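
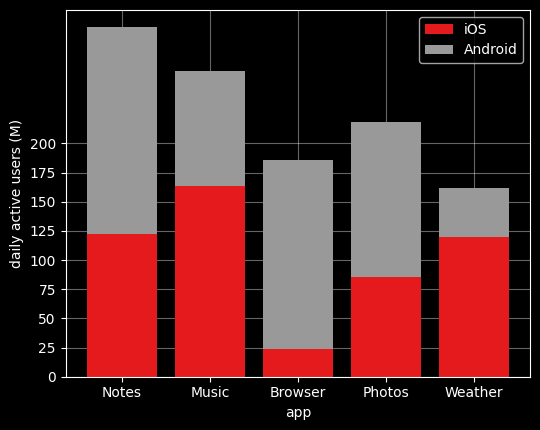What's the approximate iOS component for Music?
≈ 175

iOS top ≈ 175, bottom ≈ 0; segment ≈ 175.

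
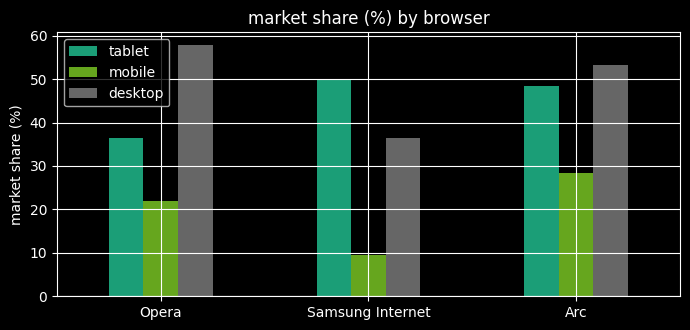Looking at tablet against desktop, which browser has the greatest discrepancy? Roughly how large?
Opera, ≈ 25 %

Opera: tablet ≈ 35, desktop ≈ 60 → gap ≈ 25. Next-largest (Samsung Internet) is only ≈ 15.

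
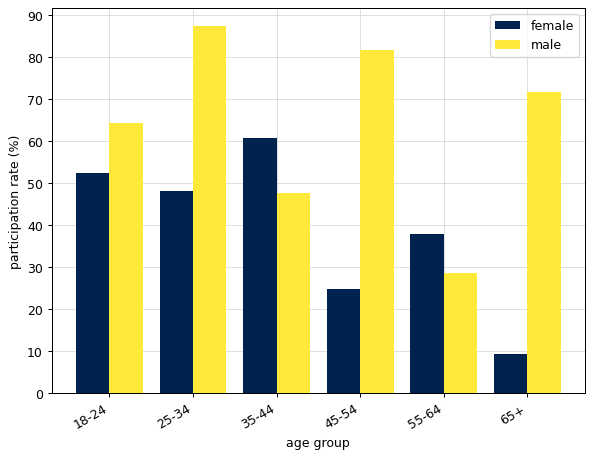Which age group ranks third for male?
65+

Top 4 for male: 25-34 ≈ 90, 45-54 ≈ 80, 65+ ≈ 70, 18-24 ≈ 60.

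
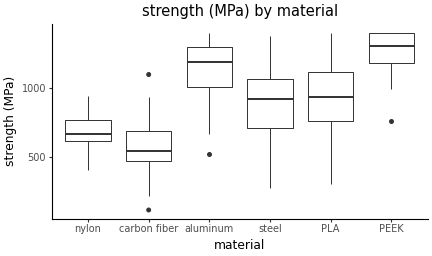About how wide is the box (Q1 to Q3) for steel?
Q3 ≈ 1100, Q1 ≈ 700; IQR ≈ 400.

≈ 400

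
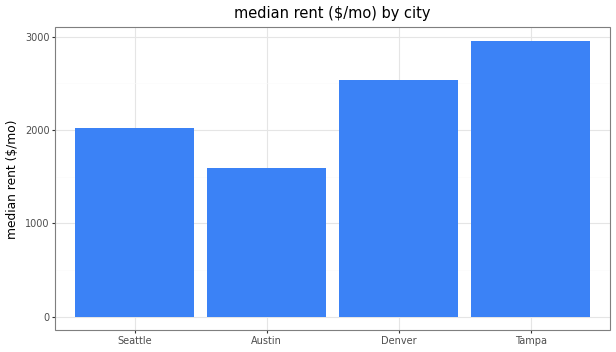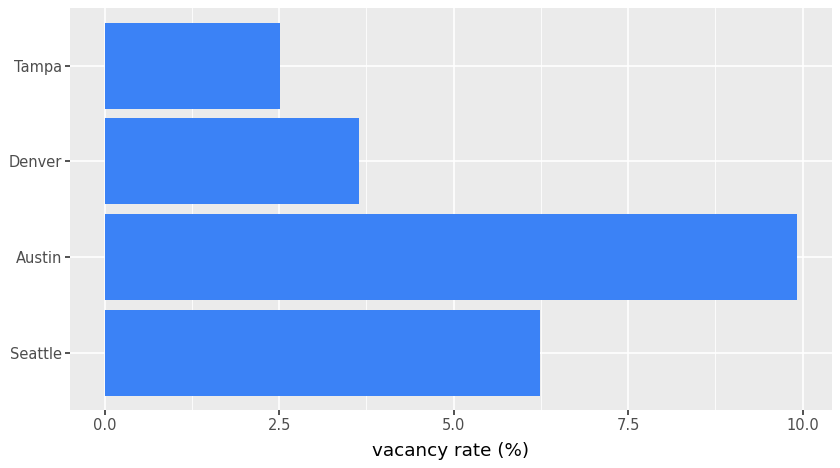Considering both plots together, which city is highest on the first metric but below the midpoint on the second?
Chart 2 median vacancy rate (%) ≈ 5; below-median cities: Denver, Tampa. Among those, Tampa has the highest median rent ($/mo) (≈ 3000).

Tampa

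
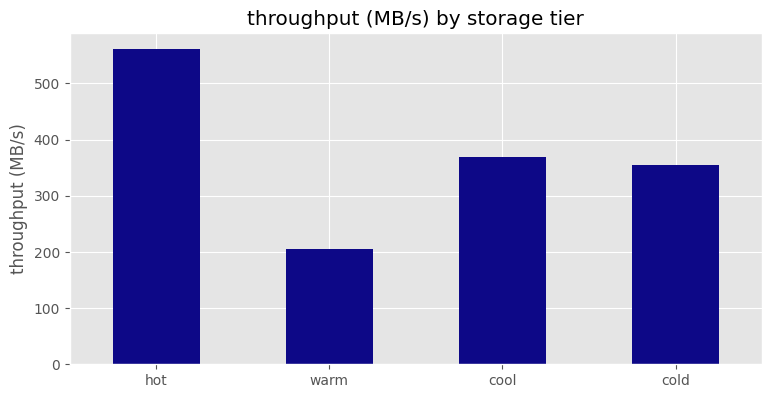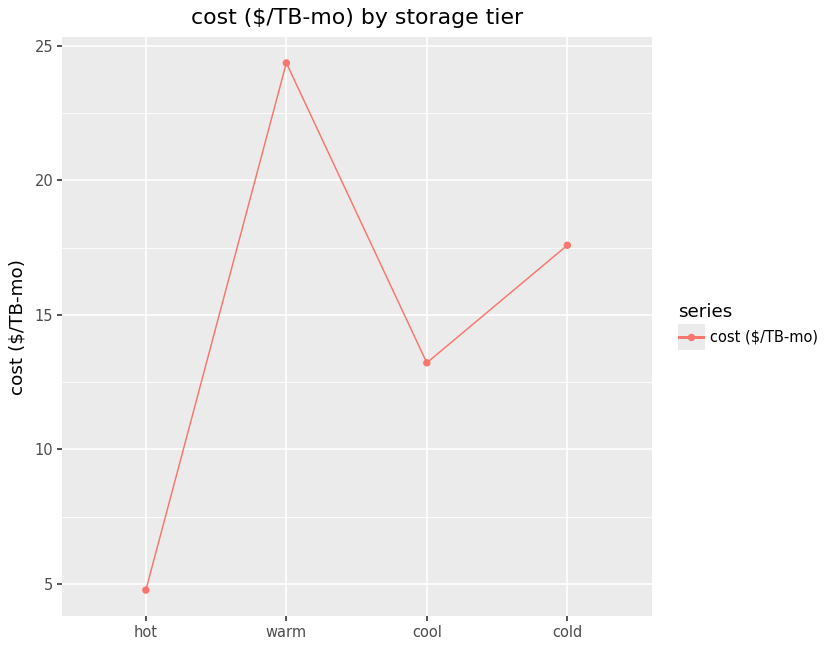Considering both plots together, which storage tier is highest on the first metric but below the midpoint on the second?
hot

Chart 2 median cost ($/TB-mo) ≈ 15; below-median storage tiers: hot, cool. Among those, hot has the highest throughput (MB/s) (≈ 600).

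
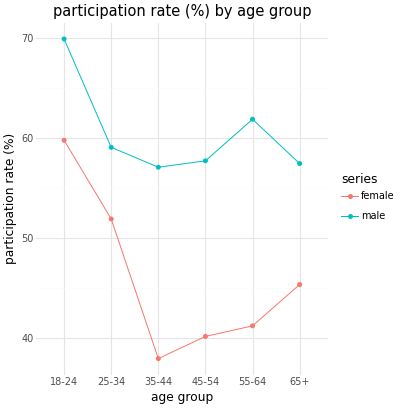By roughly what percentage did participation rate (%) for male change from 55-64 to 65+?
≈ -8.3%

55-64 ≈ 60, 65+ ≈ 55; (55 − 60) / 60 ≈ -8.3%.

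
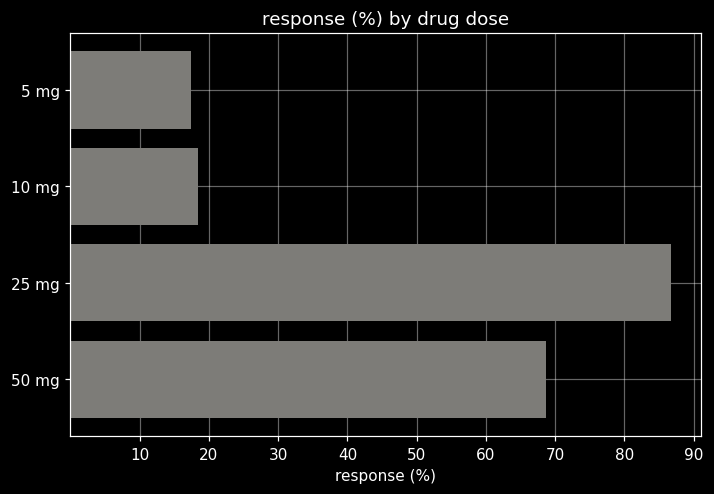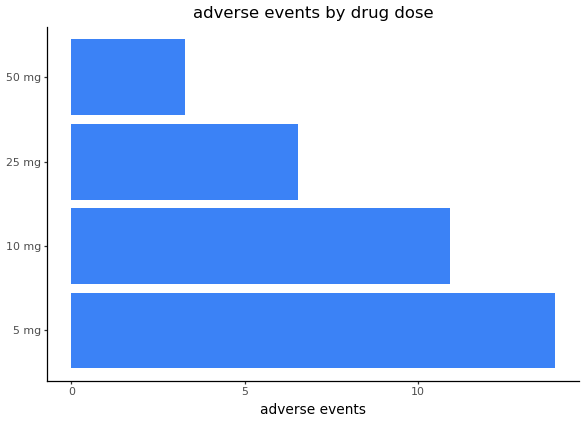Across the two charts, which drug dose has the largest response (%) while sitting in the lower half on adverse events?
Chart 2 median adverse events ≈ 8; below-median drug doses: 25 mg, 50 mg. Among those, 25 mg has the highest response (%) (≈ 90).

25 mg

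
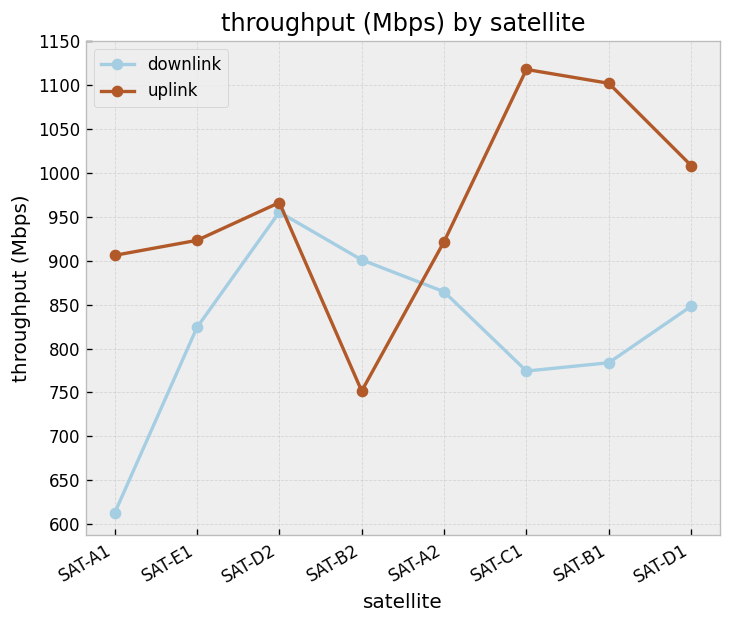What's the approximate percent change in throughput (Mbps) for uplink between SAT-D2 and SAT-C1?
SAT-D2 ≈ 950, SAT-C1 ≈ 1100; (1100 − 950) / 950 ≈ +15.8%.

≈ +15.8%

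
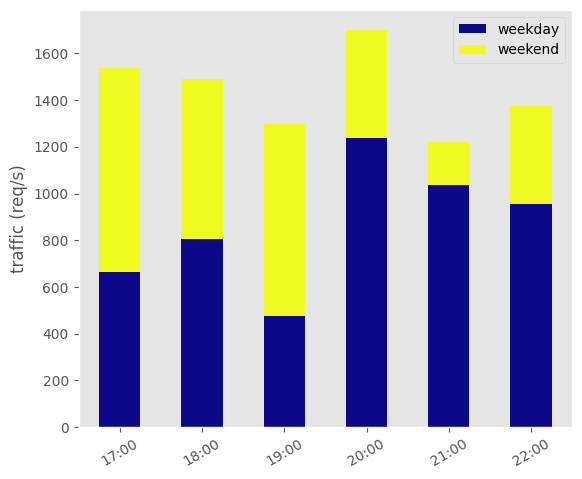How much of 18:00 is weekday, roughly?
≈ 800

weekday top ≈ 800, bottom ≈ 0; segment ≈ 800.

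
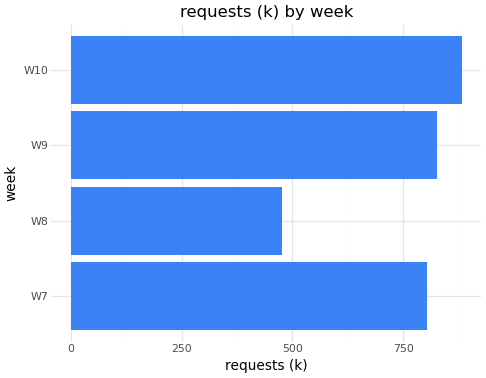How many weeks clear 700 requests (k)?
3

Above 700: W7, W9, W10.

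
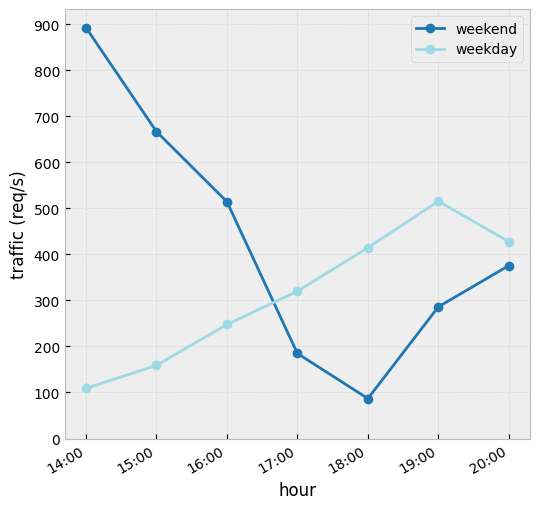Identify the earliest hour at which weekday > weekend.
17:00

16:00: weekday ≈ 200 vs weekend ≈ 500 (not yet); 17:00: weekday ≈ 300 vs weekend ≈ 200 (first crossover).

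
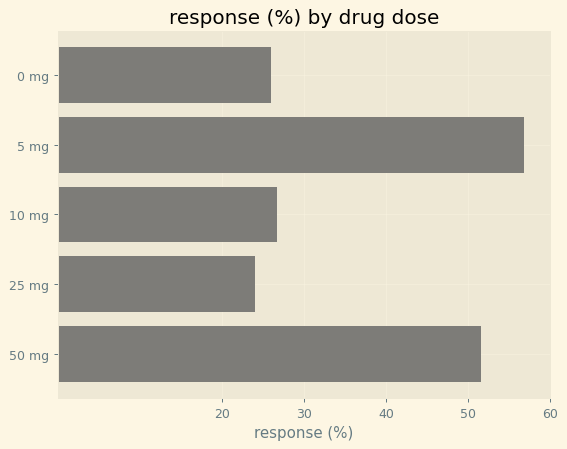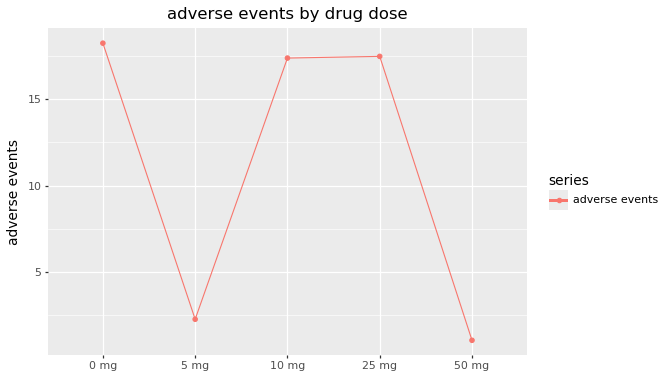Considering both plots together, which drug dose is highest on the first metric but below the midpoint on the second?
Chart 2 median adverse events ≈ 18; below-median drug doses: 5 mg, 50 mg. Among those, 5 mg has the highest response (%) (≈ 60).

5 mg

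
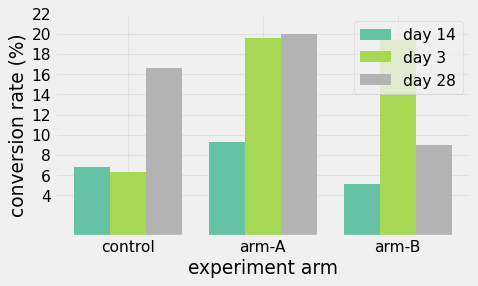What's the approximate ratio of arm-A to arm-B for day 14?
≈ 1.67×

arm-A ≈ 10, arm-B ≈ 6; 10/6 ≈ 1.67.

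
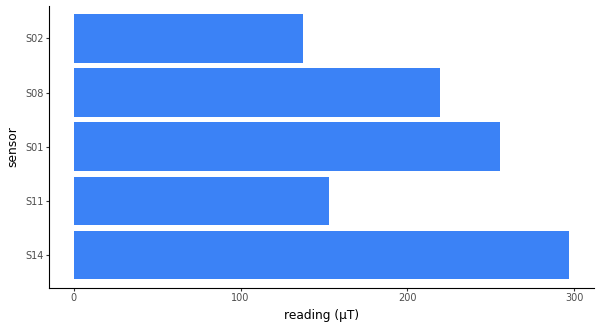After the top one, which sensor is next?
Top 3: S14 ≈ 300, S01 ≈ 250, S08 ≈ 225.

S01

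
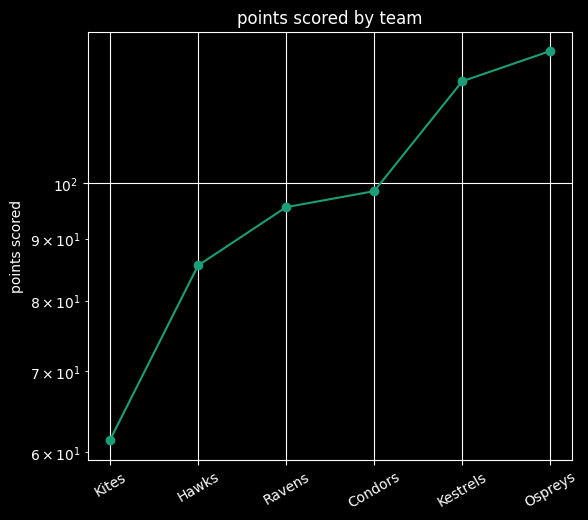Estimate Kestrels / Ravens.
≈ 1.2×

Kestrels ≈ 120, Ravens ≈ 100; 120/100 ≈ 1.2.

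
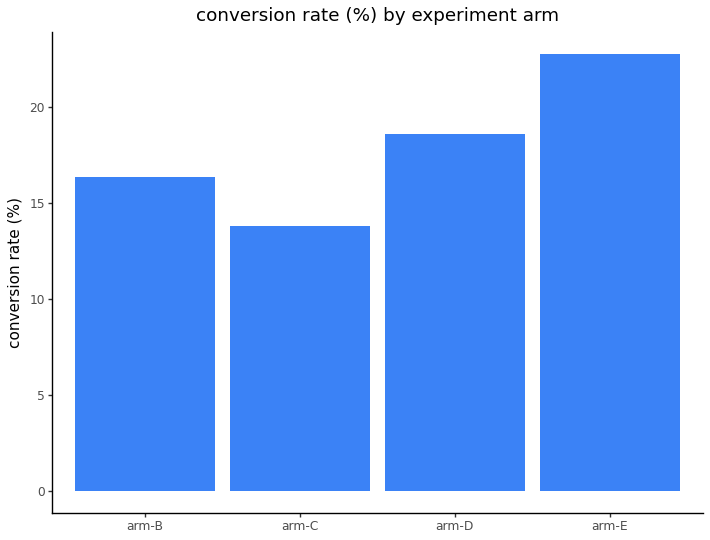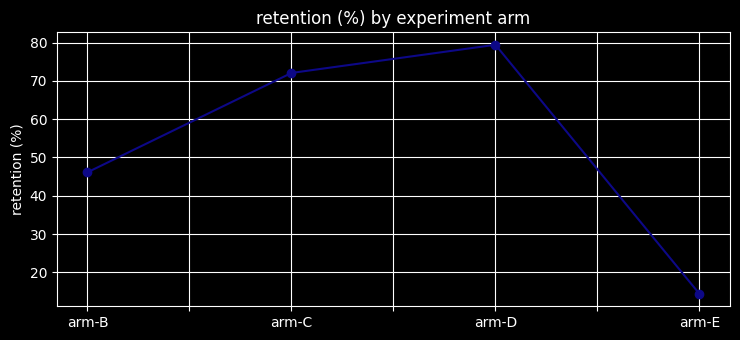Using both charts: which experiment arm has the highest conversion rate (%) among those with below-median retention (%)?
arm-E

Chart 2 median retention (%) ≈ 60; below-median experiment arms: arm-B, arm-E. Among those, arm-E has the highest conversion rate (%) (≈ 25).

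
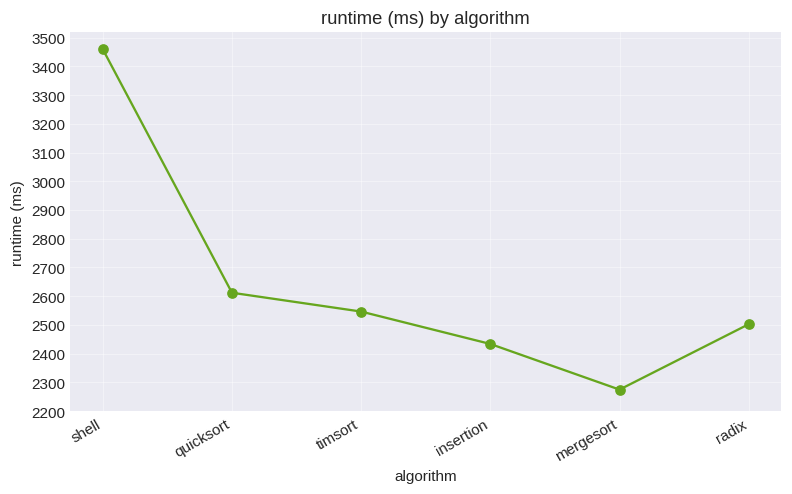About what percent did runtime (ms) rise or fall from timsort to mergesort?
timsort ≈ 2500, mergesort ≈ 2300; (2300 − 2500) / 2500 ≈ -8%.

≈ -8%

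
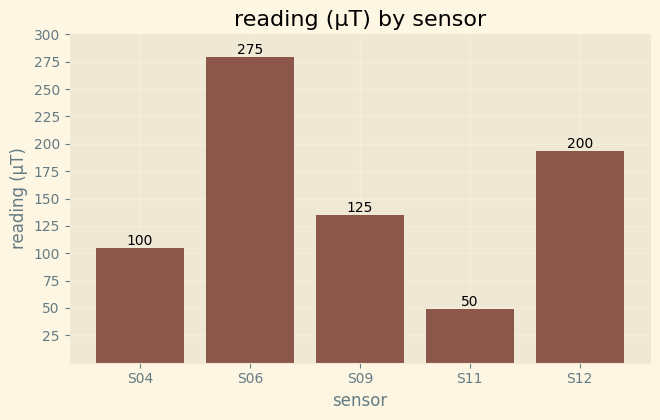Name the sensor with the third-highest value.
Top 4: S06 ≈ 275, S12 ≈ 200, S09 ≈ 125, S04 ≈ 100.

S09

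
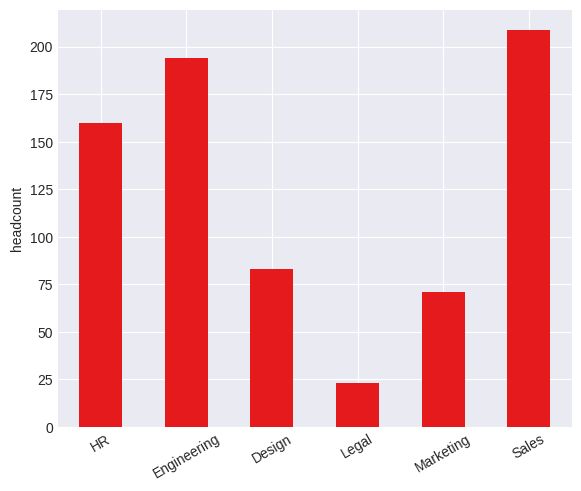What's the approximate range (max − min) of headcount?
≈ 180

Max Sales ≈ 200, min Legal ≈ 20; range ≈ 180.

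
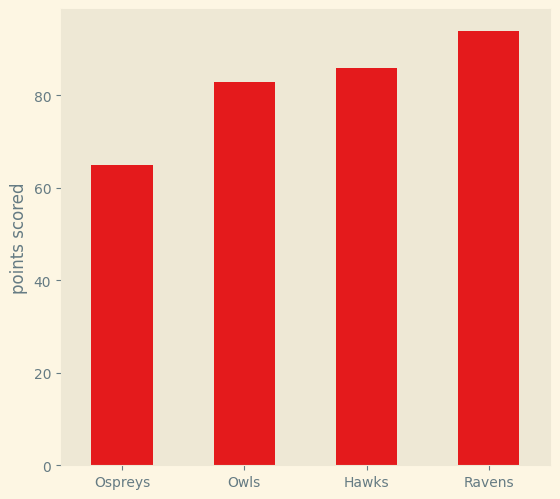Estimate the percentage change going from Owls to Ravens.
≈ +12.5%

Owls ≈ 80, Ravens ≈ 90; (90 − 80) / 80 ≈ +12.5%.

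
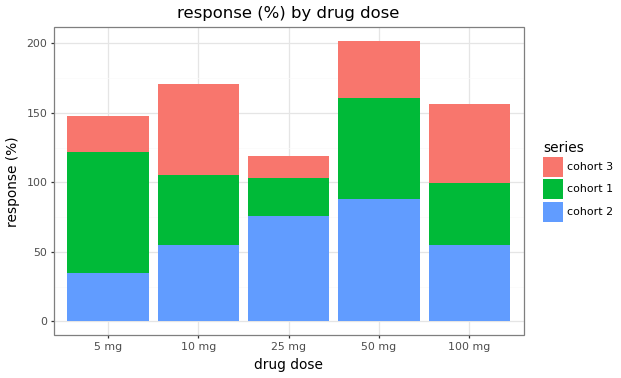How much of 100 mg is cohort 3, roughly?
≈ 60

cohort 3 top ≈ 160, bottom ≈ 100; segment ≈ 60.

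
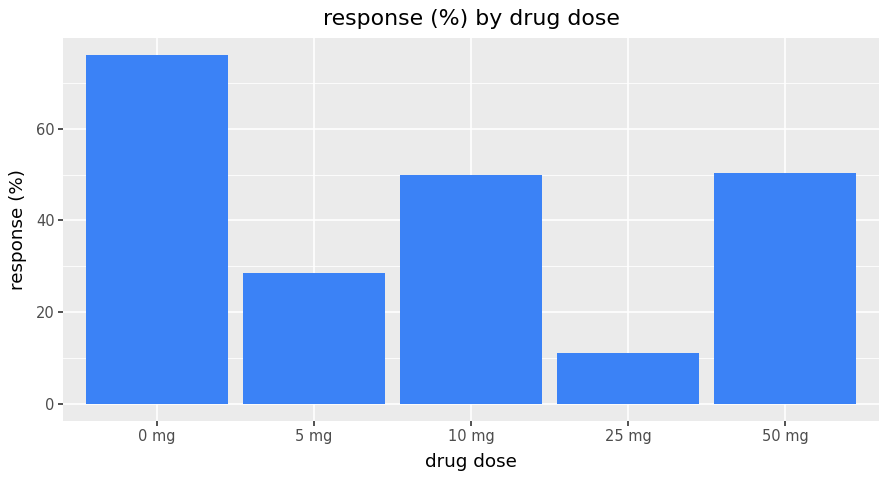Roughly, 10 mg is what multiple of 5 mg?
10 mg ≈ 50, 5 mg ≈ 30; 50/30 ≈ 1.67.

≈ 1.67×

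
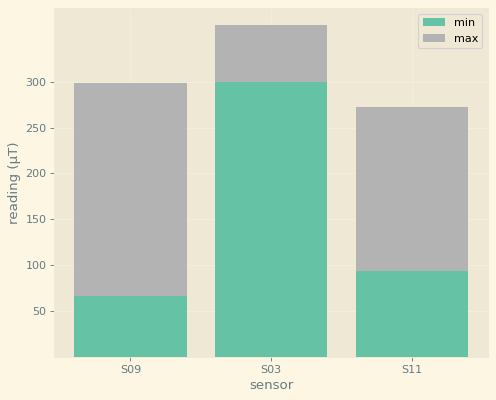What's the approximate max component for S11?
≈ 150

max top ≈ 250, bottom ≈ 100; segment ≈ 150.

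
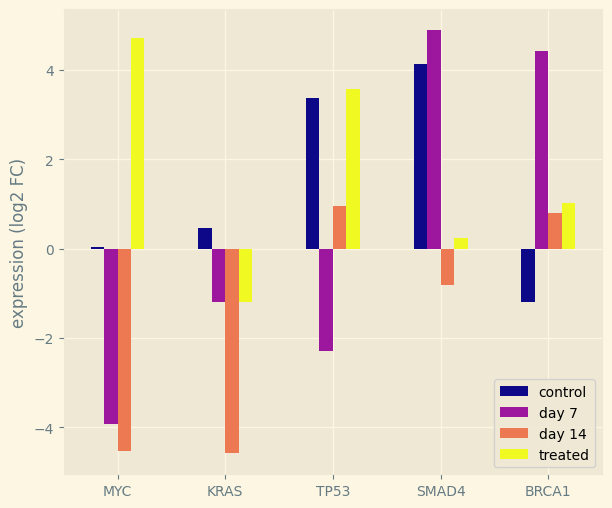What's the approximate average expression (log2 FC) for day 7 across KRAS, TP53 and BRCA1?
≈ 0

(-1 + -2 + 4) / 3 ≈ 0.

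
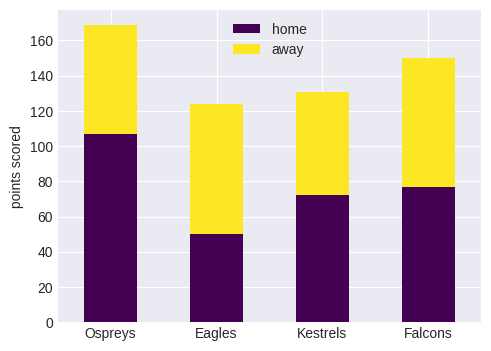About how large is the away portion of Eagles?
≈ 80

away top ≈ 120, bottom ≈ 40; segment ≈ 80.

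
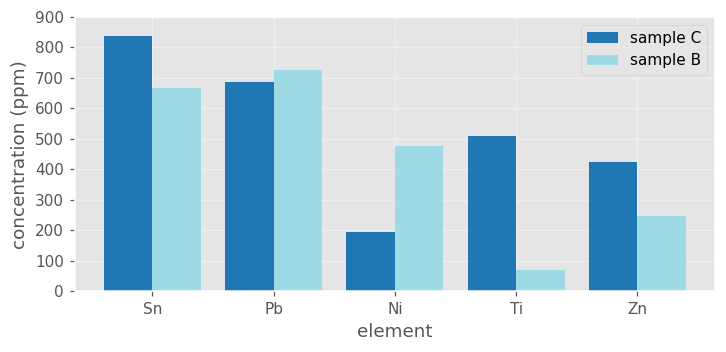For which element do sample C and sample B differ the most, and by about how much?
Ti, ≈ 400 ppm

Ti: sample C ≈ 500, sample B ≈ 100 → gap ≈ 400. Next-largest (Ni) is only ≈ 300.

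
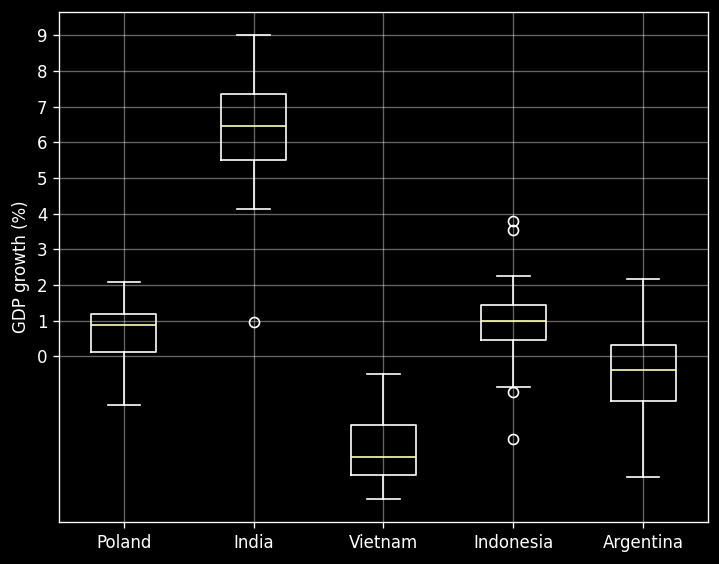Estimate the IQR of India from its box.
Q3 ≈ 7, Q1 ≈ 5; IQR ≈ 2.

≈ 2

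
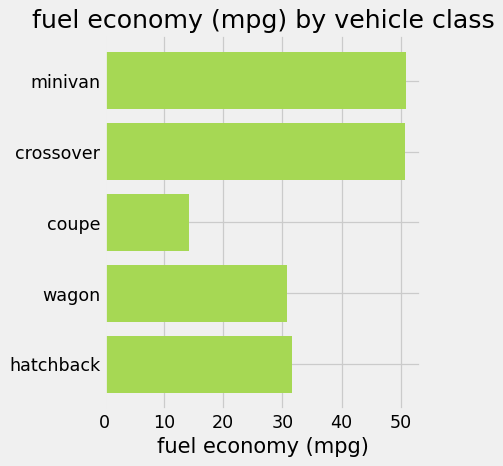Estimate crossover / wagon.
≈ 1.67×

crossover ≈ 50, wagon ≈ 30; 50/30 ≈ 1.67.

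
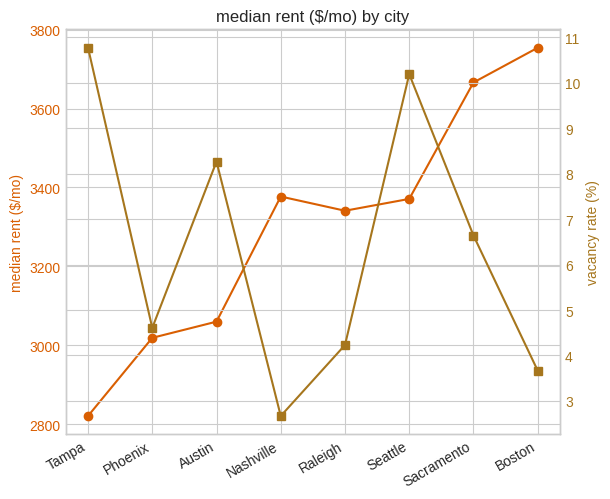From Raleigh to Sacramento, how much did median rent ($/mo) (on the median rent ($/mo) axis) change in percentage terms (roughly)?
Raleigh ≈ 3300, Sacramento ≈ 3700; (3700 − 3300) / 3300 ≈ +12.1%.

≈ +12.1%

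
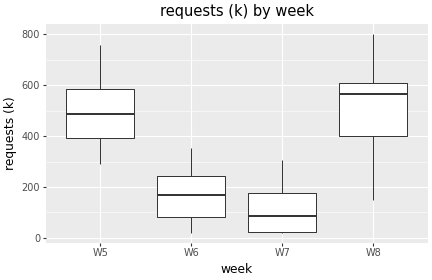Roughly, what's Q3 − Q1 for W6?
≈ 150

Q3 ≈ 250, Q1 ≈ 100; IQR ≈ 150.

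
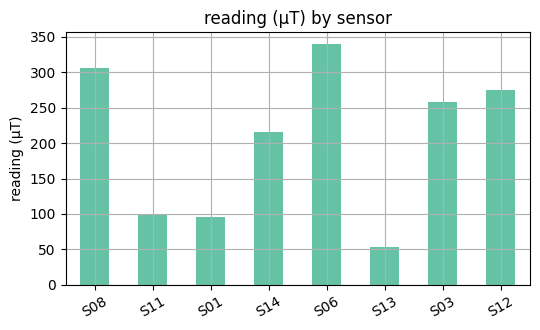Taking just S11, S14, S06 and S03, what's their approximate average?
≈ 225

(100 + 200 + 350 + 250) / 4 ≈ 225.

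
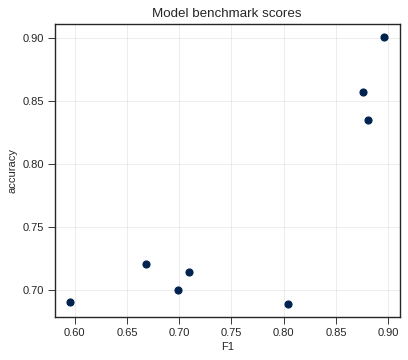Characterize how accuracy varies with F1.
positive, strong

Points are positively correlated; strong (|r| ≈ 0.8).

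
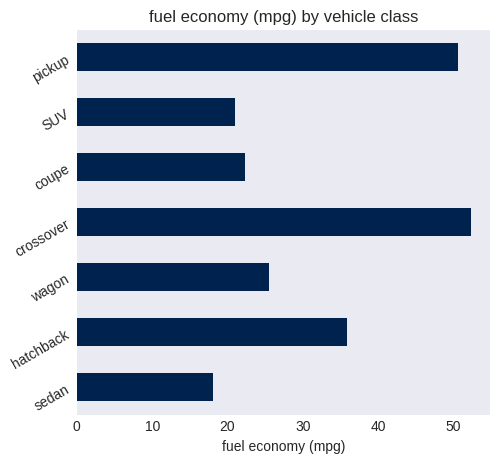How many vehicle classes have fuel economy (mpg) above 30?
3

Above 30: hatchback, crossover, pickup.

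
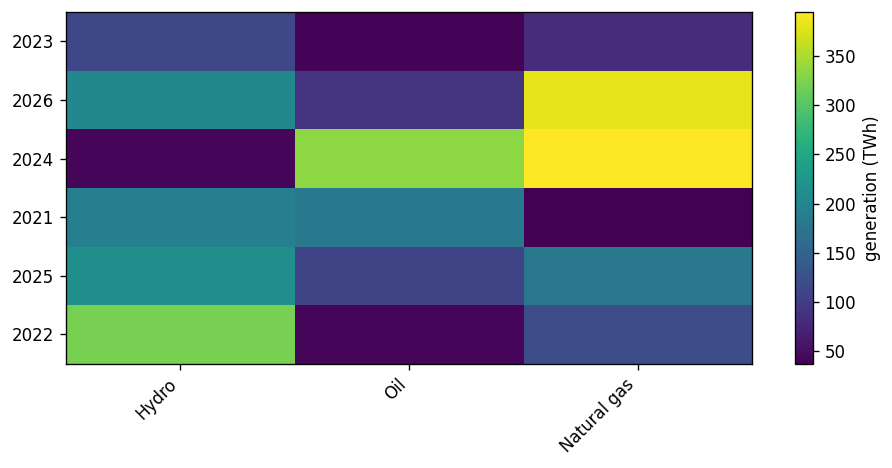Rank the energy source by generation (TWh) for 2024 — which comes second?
Oil

Top 3 for 2024: Natural gas ≈ 400, Oil ≈ 350, Hydro ≈ 50.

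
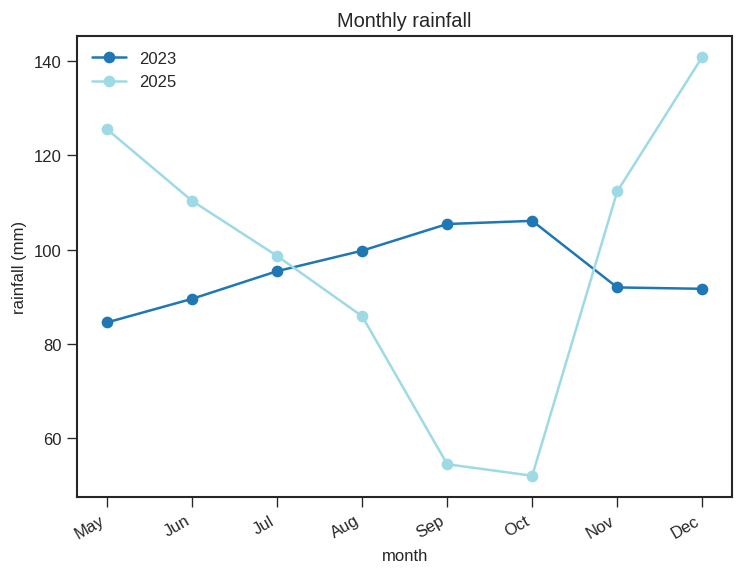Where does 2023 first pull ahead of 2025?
Aug

Jul: 2023 ≈ 100 vs 2025 ≈ 100 (not yet); Aug: 2023 ≈ 100 vs 2025 ≈ 90 (first crossover).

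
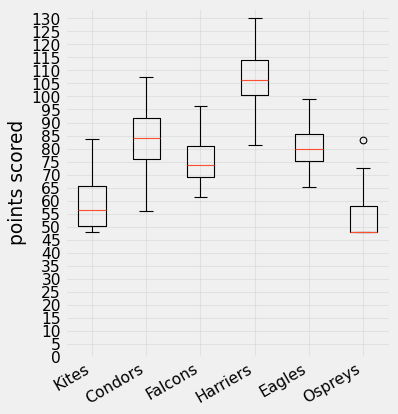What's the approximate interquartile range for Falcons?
Q3 ≈ 80, Q1 ≈ 70; IQR ≈ 10.

≈ 10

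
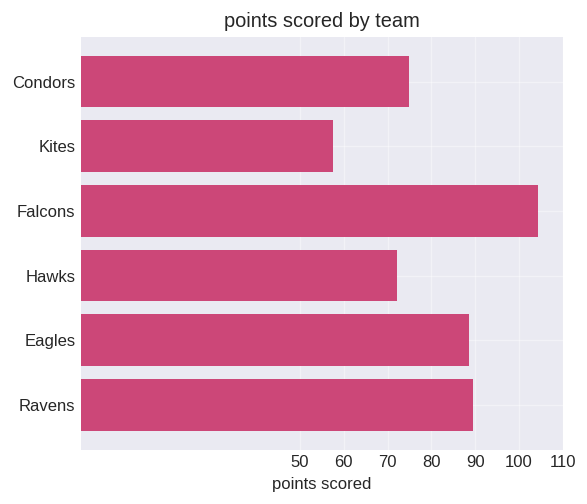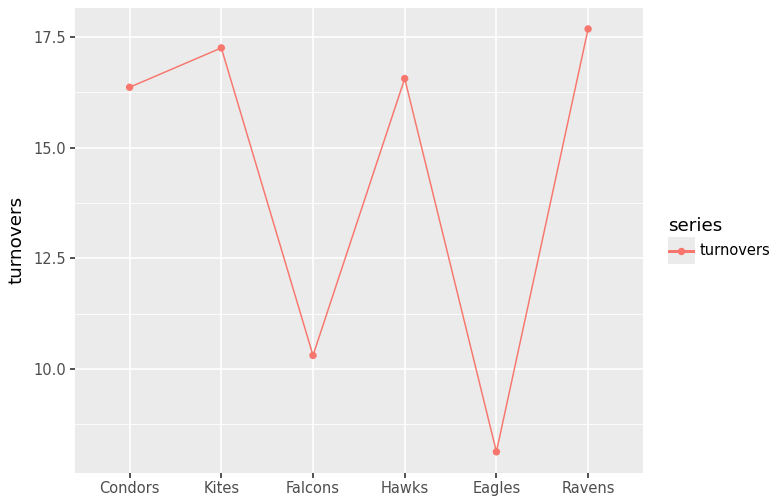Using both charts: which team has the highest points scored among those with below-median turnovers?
Chart 2 median turnovers ≈ 16; below-median teams: Condors, Falcons, Eagles. Among those, Falcons has the highest points scored (≈ 100).

Falcons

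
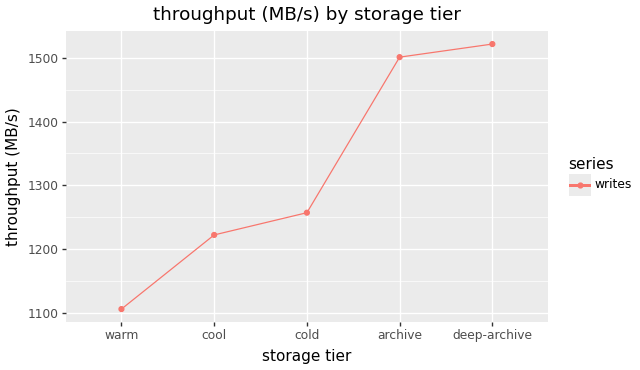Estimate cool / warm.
≈ 1.09×

cool ≈ 1200, warm ≈ 1100; 1200/1100 ≈ 1.09.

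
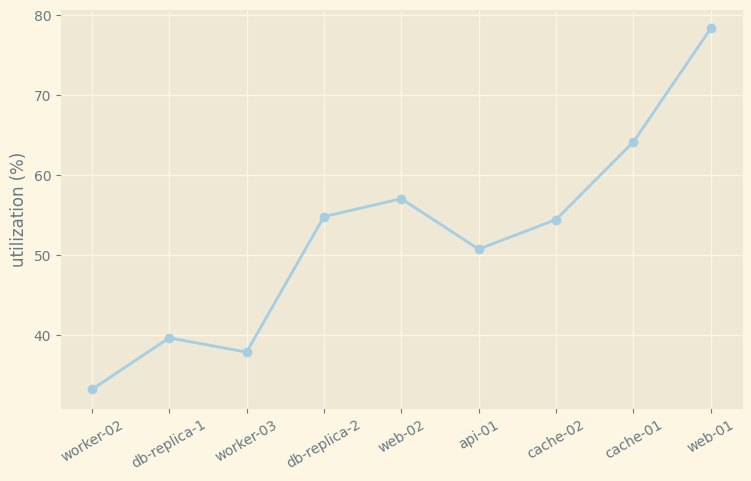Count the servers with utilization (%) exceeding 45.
Above 45: db-replica-2, web-02, api-01, cache-02, cache-01, web-01.

6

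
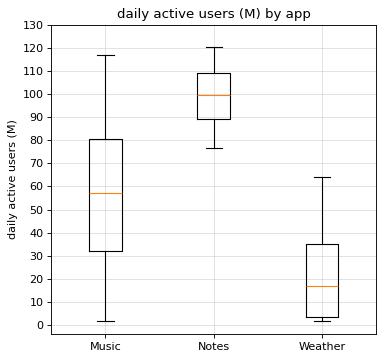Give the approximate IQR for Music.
≈ 50

Q3 ≈ 80, Q1 ≈ 30; IQR ≈ 50.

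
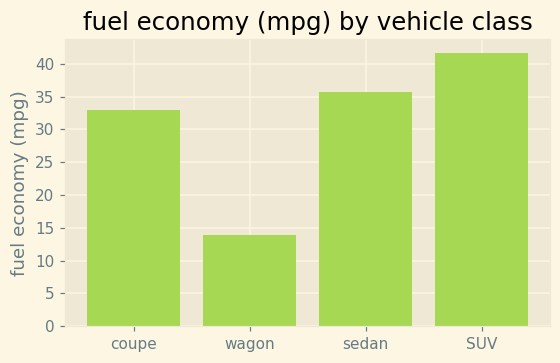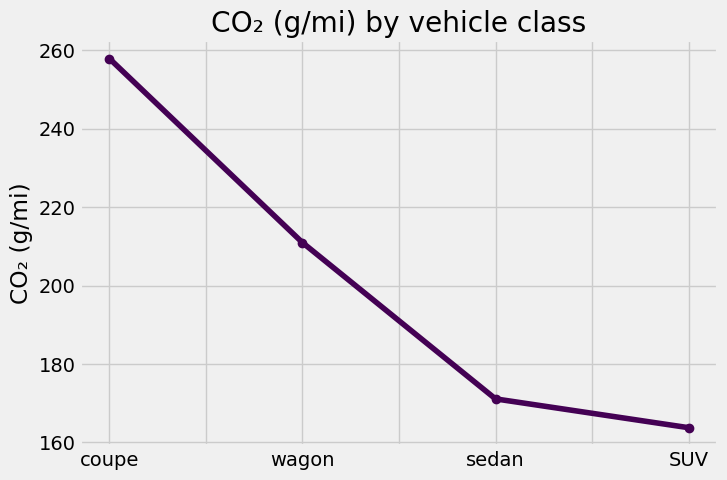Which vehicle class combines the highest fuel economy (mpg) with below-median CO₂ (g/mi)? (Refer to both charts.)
Chart 2 median CO₂ (g/mi) ≈ 200; below-median vehicle classes: sedan, SUV. Among those, SUV has the highest fuel economy (mpg) (≈ 40).

SUV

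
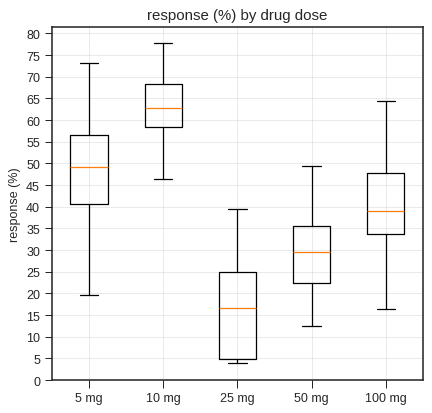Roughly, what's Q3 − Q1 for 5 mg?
Q3 ≈ 55, Q1 ≈ 40; IQR ≈ 15.

≈ 15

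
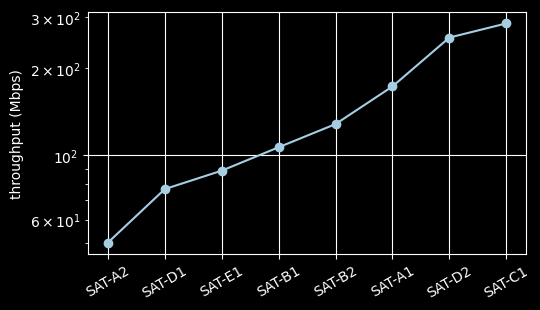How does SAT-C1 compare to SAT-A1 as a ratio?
≈ 1.56×

SAT-C1 ≈ 280, SAT-A1 ≈ 180; 280/180 ≈ 1.56.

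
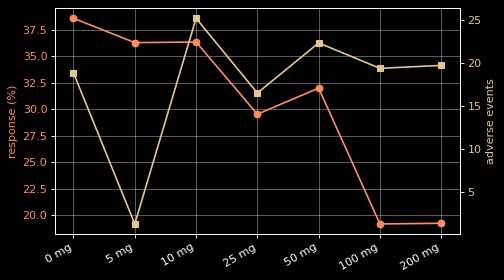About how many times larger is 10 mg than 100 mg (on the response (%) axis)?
≈ 1.8×

10 mg ≈ 36, 100 mg ≈ 20; 36/20 ≈ 1.8.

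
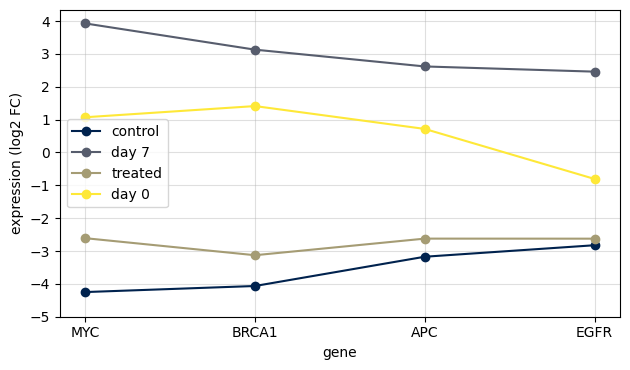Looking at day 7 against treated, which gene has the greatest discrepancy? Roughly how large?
MYC, ≈ 7 log2 FC

MYC: day 7 ≈ 4, treated ≈ -3 → gap ≈ 7. Next-largest (BRCA1) is only ≈ 6.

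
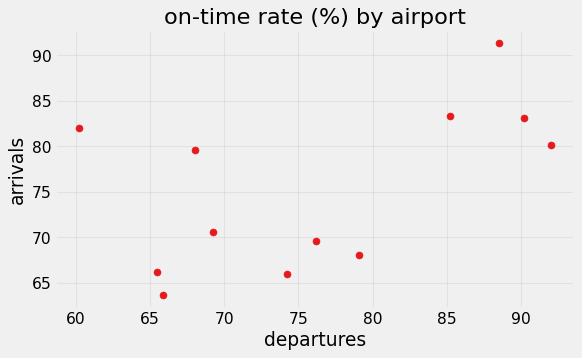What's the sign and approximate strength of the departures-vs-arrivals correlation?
positive, moderate

Points are positively correlated; moderate (|r| ≈ 0.5).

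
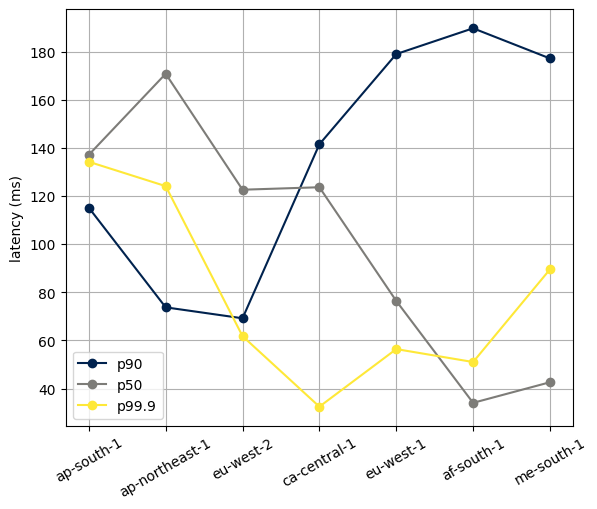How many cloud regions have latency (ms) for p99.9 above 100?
Above 100: ap-south-1, ap-northeast-1.

2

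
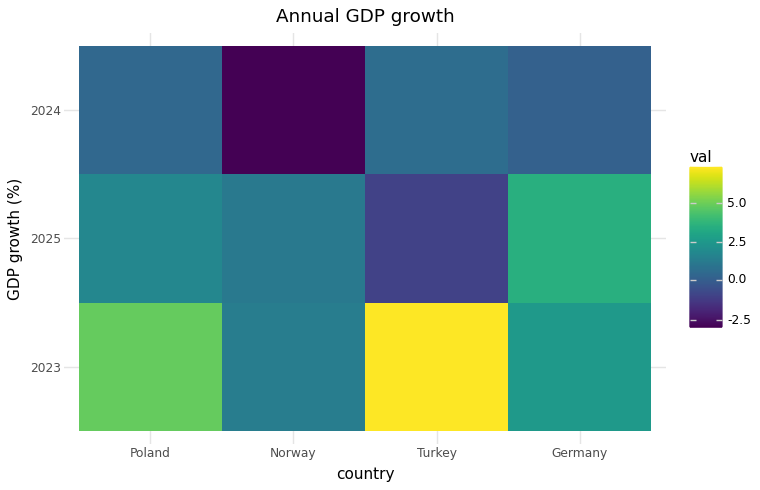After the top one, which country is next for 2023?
Top 3 for 2023: Turkey ≈ 7, Poland ≈ 5, Germany ≈ 3.

Poland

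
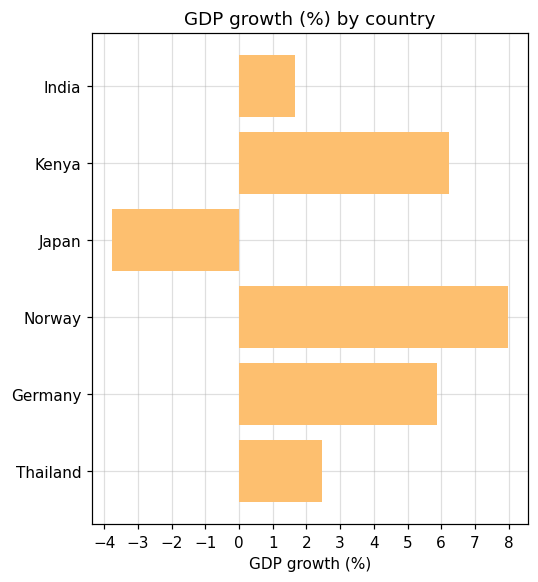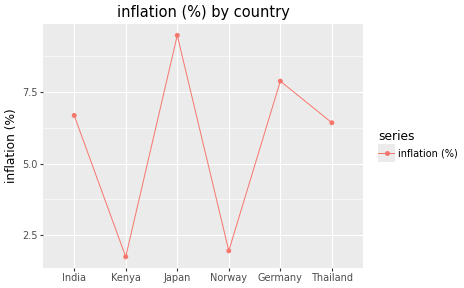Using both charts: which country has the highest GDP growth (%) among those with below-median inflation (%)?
Norway

Chart 2 median inflation (%) ≈ 7; below-median countries: Kenya, Norway, Thailand. Among those, Norway has the highest GDP growth (%) (≈ 8).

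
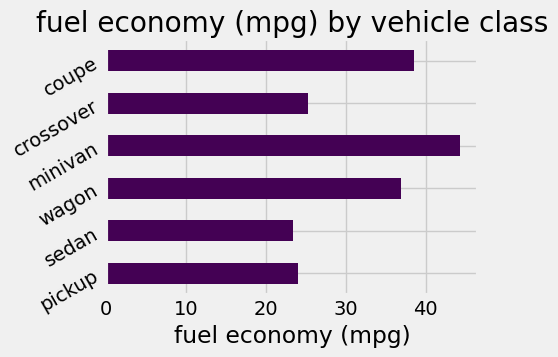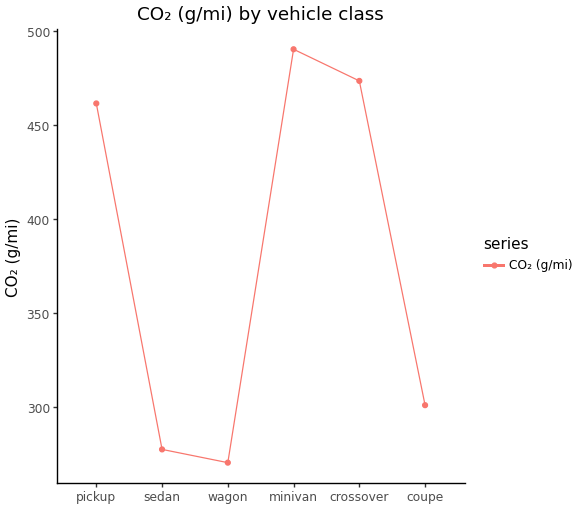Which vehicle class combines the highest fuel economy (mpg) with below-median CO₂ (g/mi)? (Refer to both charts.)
Chart 2 median CO₂ (g/mi) ≈ 400; below-median vehicle classes: sedan, wagon, coupe. Among those, coupe has the highest fuel economy (mpg) (≈ 40).

coupe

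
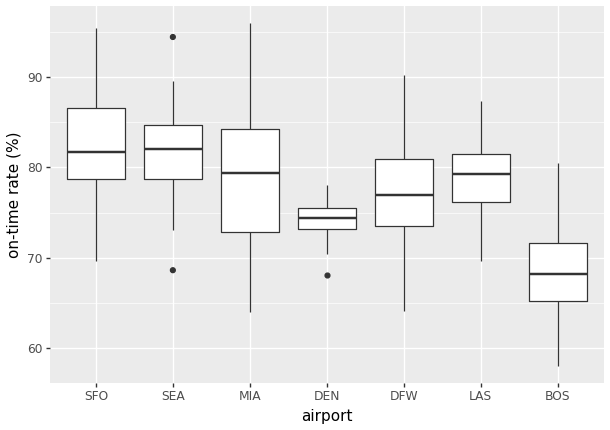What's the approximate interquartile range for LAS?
Q3 ≈ 82, Q1 ≈ 76; IQR ≈ 6.

≈ 6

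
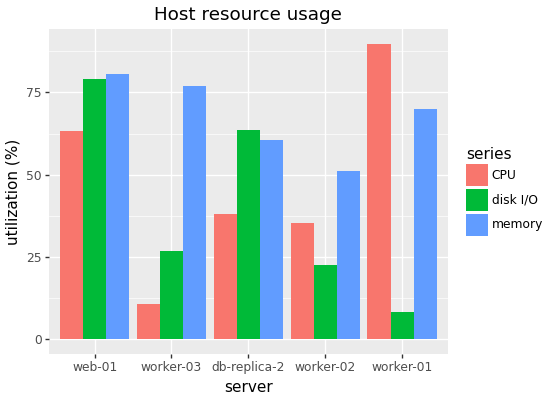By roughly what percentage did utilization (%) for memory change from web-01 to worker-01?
web-01 ≈ 80, worker-01 ≈ 70; (70 − 80) / 80 ≈ -12.5%.

≈ -12.5%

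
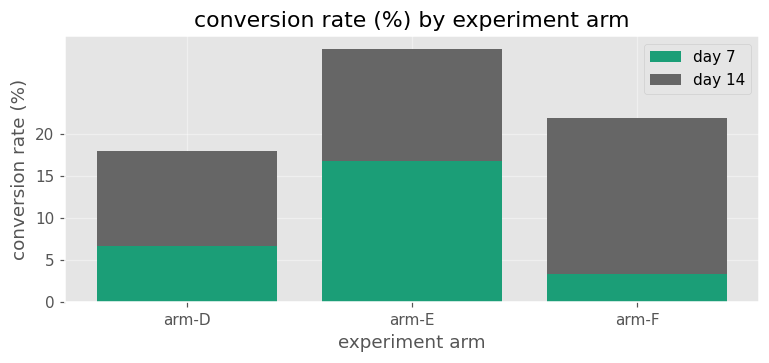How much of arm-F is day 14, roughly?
≈ 15

day 14 top ≈ 20, bottom ≈ 5; segment ≈ 15.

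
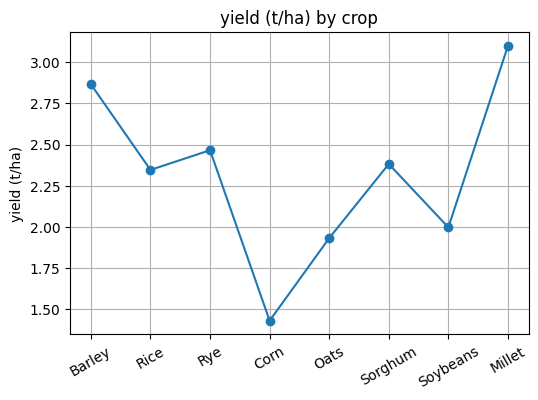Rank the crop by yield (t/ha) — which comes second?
Top 3: Millet ≈ 3.0, Barley ≈ 2.8, Rye ≈ 2.4.

Barley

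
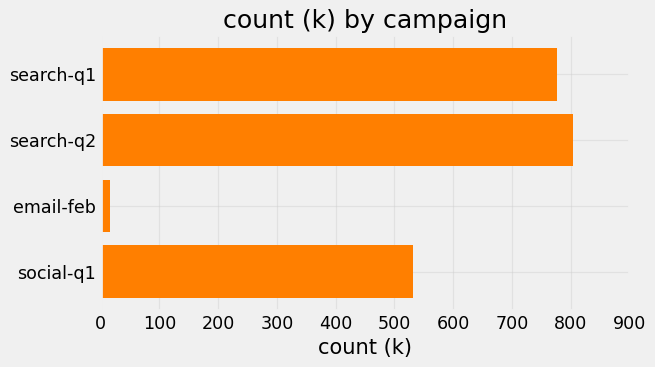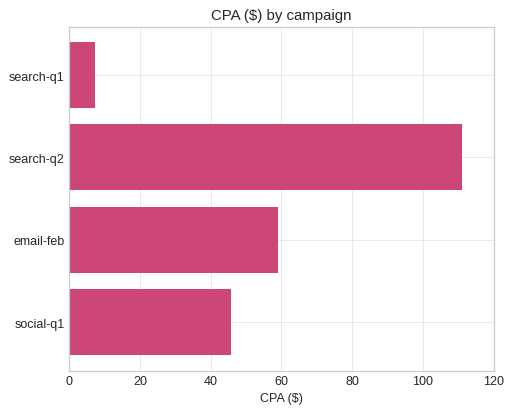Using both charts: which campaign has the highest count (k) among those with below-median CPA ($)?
Chart 2 median CPA ($) ≈ 60; below-median campaigns: search-q1, social-q1. Among those, search-q1 has the highest count (k) (≈ 800).

search-q1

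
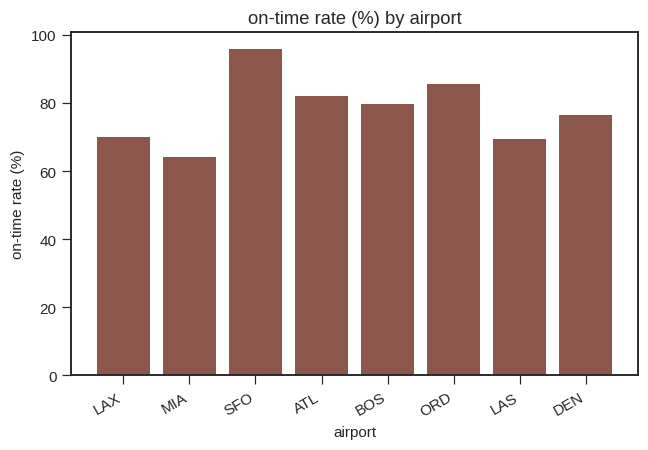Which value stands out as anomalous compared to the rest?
SFO

SFO ≈ 100; the rest sit between ≈ 60 and ≈ 90.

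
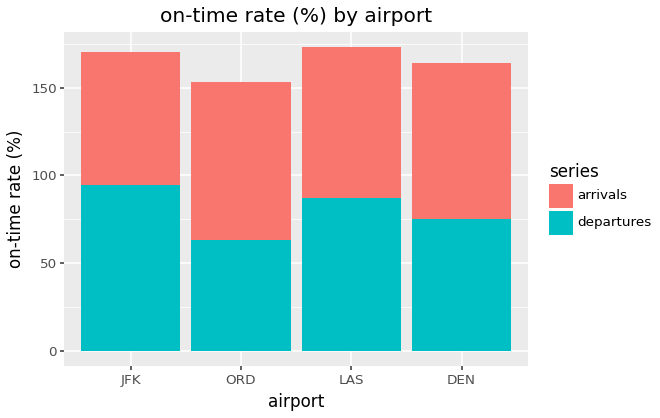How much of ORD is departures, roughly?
departures top ≈ 60, bottom ≈ 0; segment ≈ 60.

≈ 60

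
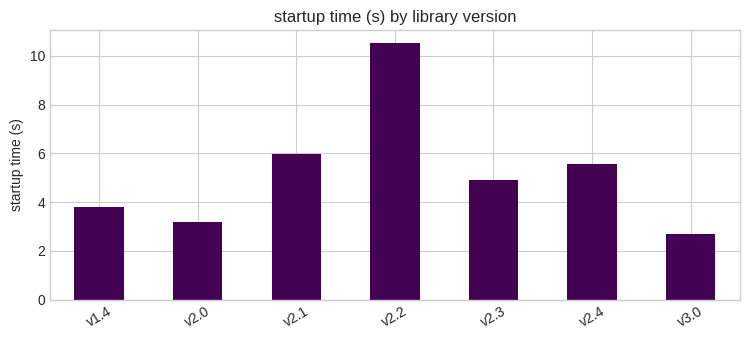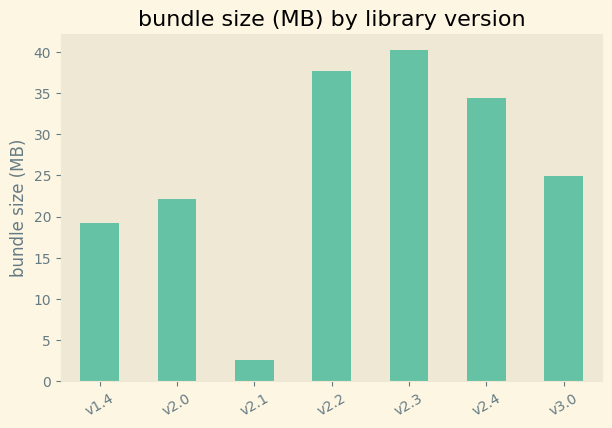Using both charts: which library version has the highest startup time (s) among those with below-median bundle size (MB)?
Chart 2 median bundle size (MB) ≈ 25; below-median library versions: v1.4, v2.0, v2.1. Among those, v2.1 has the highest startup time (s) (≈ 6).

v2.1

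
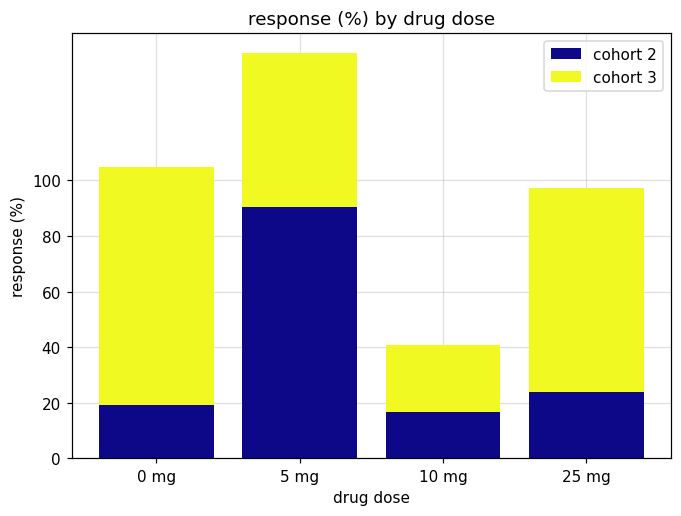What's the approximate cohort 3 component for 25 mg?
cohort 3 top ≈ 100, bottom ≈ 20; segment ≈ 80.

≈ 80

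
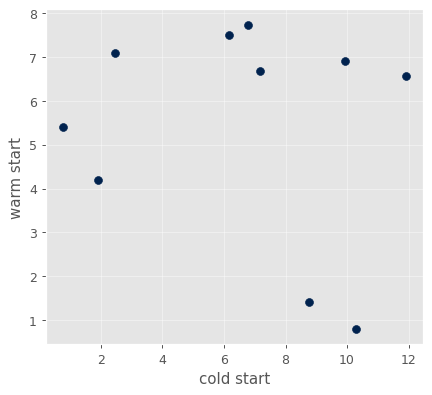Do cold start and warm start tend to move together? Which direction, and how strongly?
Points are roughly uncorrelated; weak (|r| ≈ 0.2).

no clear correlation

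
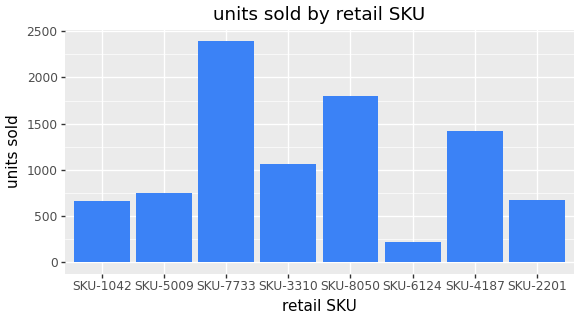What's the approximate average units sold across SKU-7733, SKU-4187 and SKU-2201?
≈ 1467

(2400 + 1400 + 600) / 3 ≈ 1467.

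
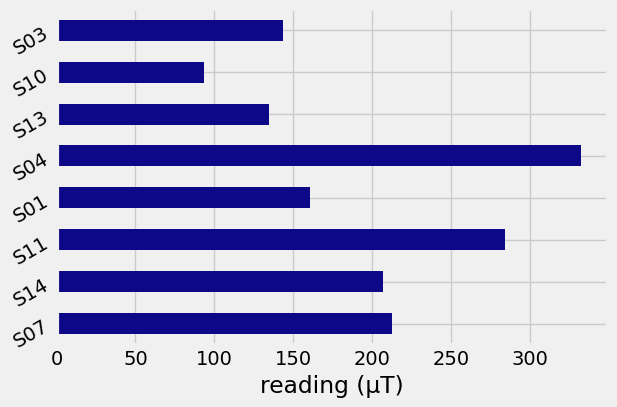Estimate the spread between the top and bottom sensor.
≈ 250

Max S04 ≈ 350, min S10 ≈ 100; range ≈ 250.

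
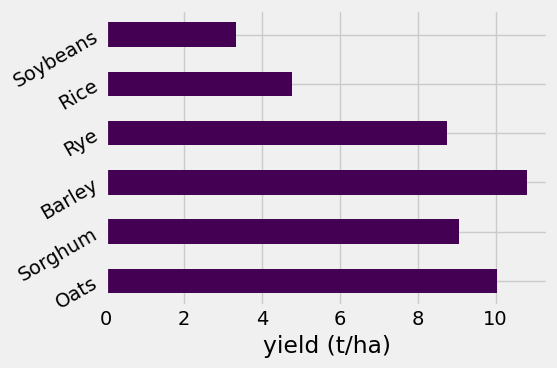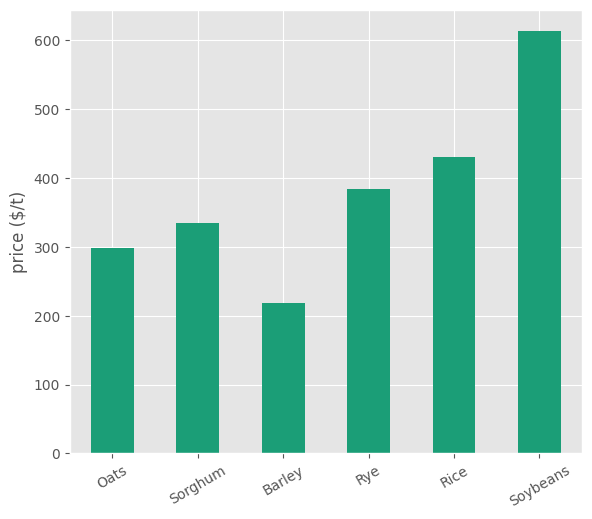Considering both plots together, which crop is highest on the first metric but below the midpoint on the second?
Barley

Chart 2 median price ($/t) ≈ 400; below-median crops: Oats, Sorghum, Barley. Among those, Barley has the highest yield (t/ha) (≈ 11).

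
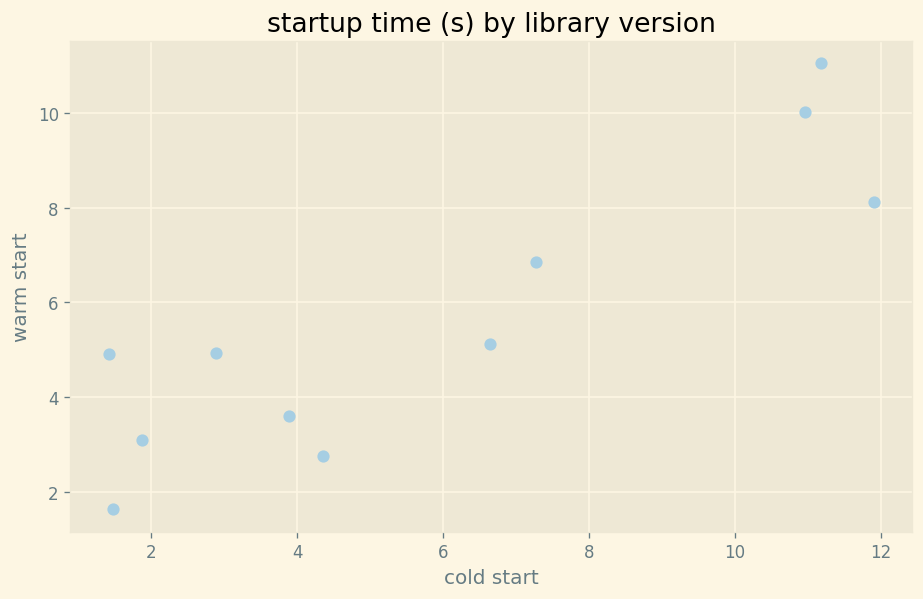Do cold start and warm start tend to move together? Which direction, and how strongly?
positive, strong

Points are positively correlated; strong (|r| ≈ 0.9).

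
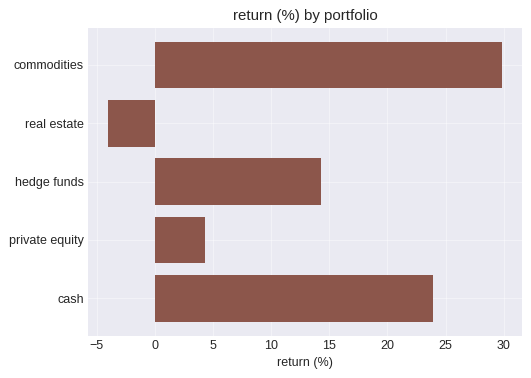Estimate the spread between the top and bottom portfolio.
Max commodities ≈ 30, min real estate ≈ -5; range ≈ 35.

≈ 35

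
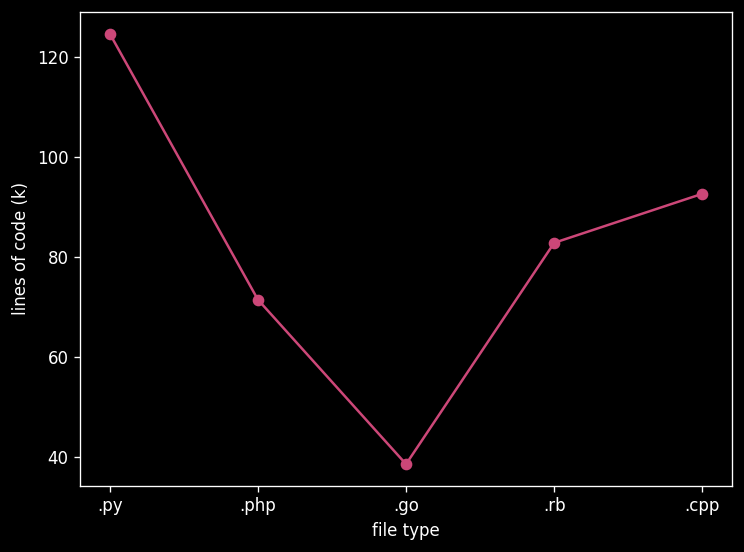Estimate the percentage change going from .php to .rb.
.php ≈ 70, .rb ≈ 80; (80 − 70) / 70 ≈ +14.3%.

≈ +14.3%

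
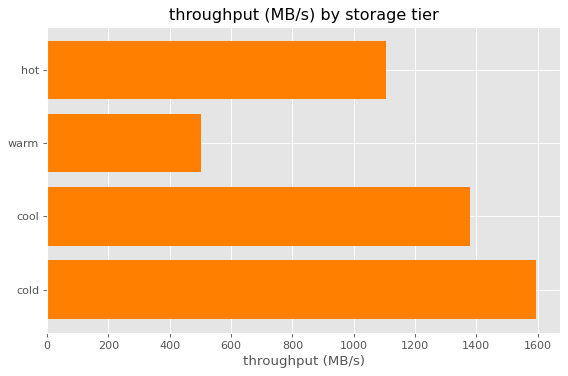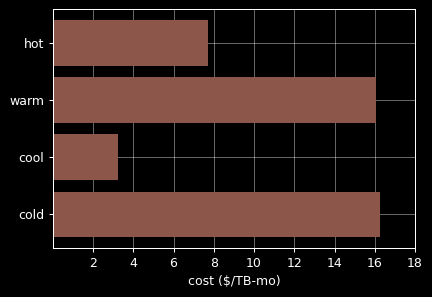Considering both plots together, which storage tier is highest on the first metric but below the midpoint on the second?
Chart 2 median cost ($/TB-mo) ≈ 12; below-median storage tiers: hot, cool. Among those, cool has the highest throughput (MB/s) (≈ 1400).

cool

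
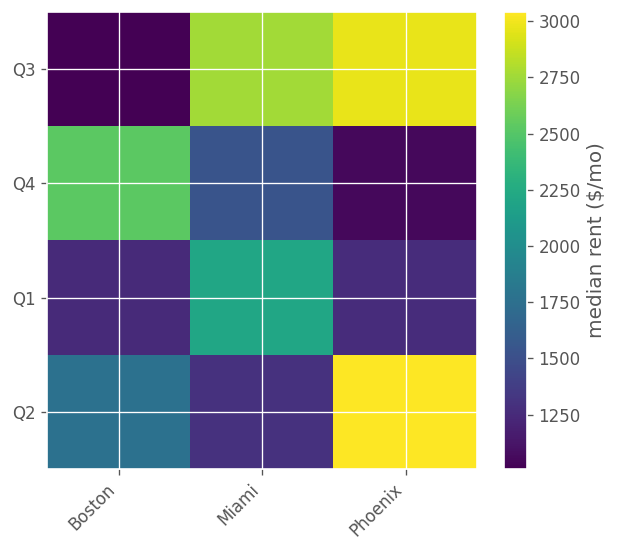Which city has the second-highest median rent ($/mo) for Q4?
Top 3 for Q4: Boston ≈ 2600, Miami ≈ 1600, Phoenix ≈ 1000.

Miami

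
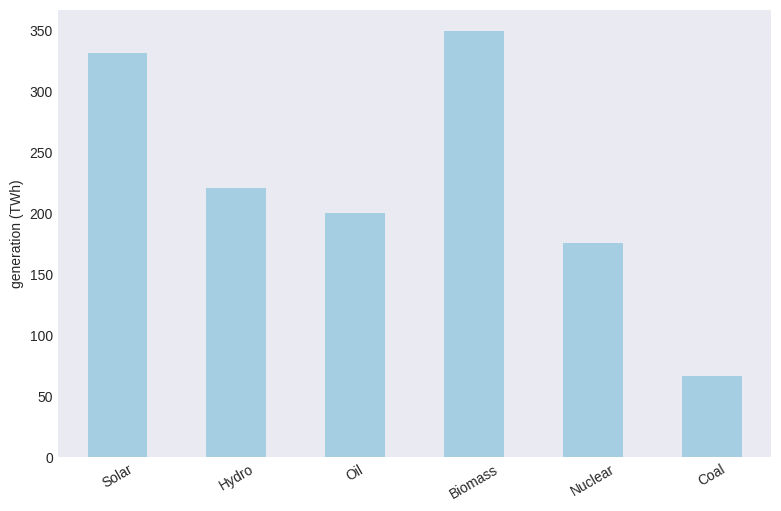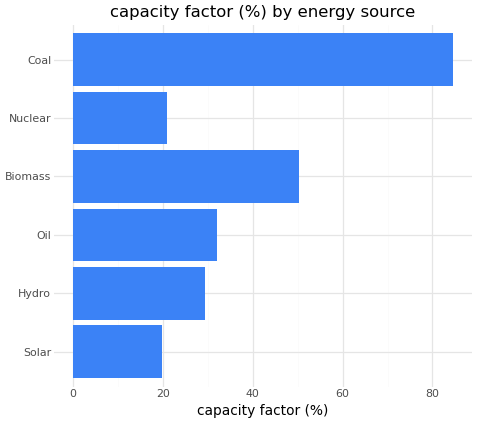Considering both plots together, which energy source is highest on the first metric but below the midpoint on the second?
Solar

Chart 2 median capacity factor (%) ≈ 30; below-median energy sources: Solar, Hydro, Nuclear. Among those, Solar has the highest generation (TWh) (≈ 350).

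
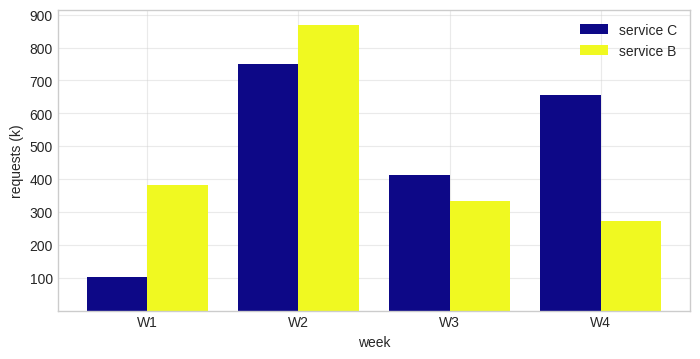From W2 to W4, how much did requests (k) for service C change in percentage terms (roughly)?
W2 ≈ 800, W4 ≈ 700; (700 − 800) / 800 ≈ -12.5%.

≈ -12.5%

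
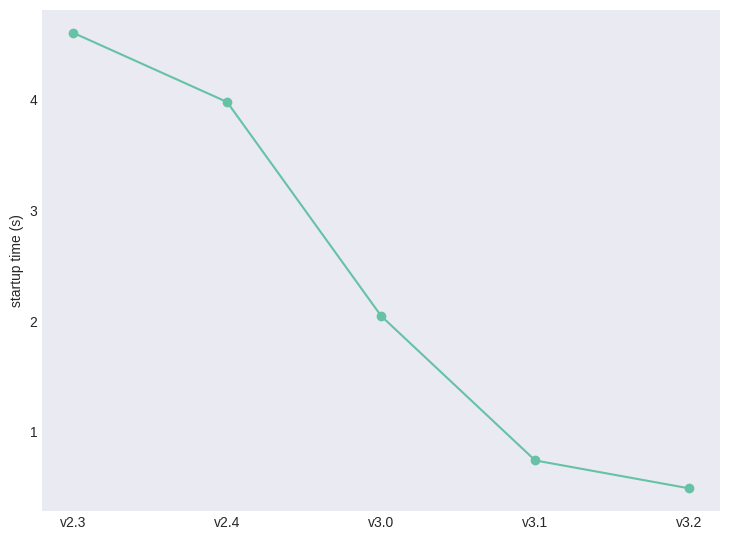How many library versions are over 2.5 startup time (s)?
Above 2.5: v2.3, v2.4.

2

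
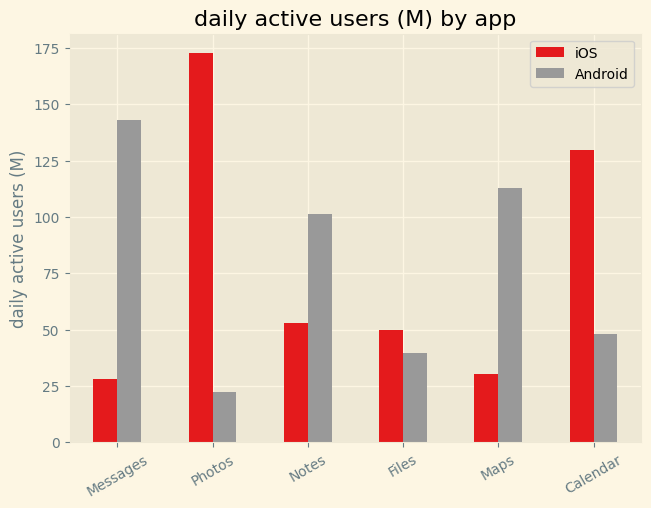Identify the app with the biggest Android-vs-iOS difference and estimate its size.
Photos, ≈ 160 M

Photos: Android ≈ 20, iOS ≈ 180 → gap ≈ 160. Next-largest (Messages) is only ≈ 120.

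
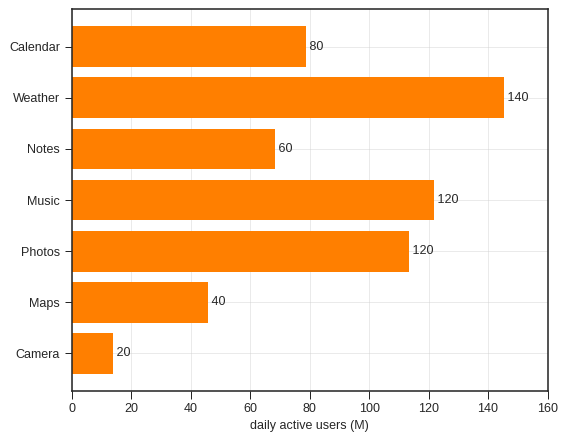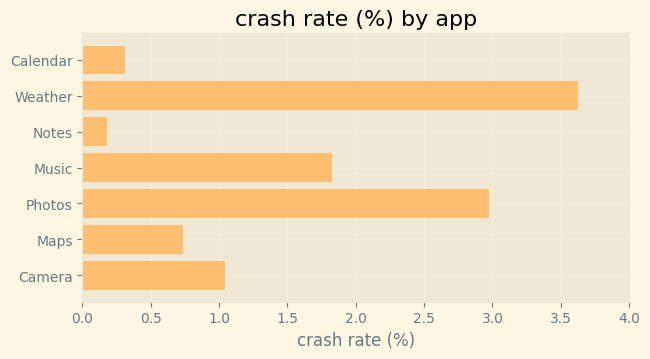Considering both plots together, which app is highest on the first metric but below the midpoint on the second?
Calendar

Chart 2 median crash rate (%) ≈ 1; below-median apps: Calendar, Notes, Maps. Among those, Calendar has the highest daily active users (M) (≈ 80).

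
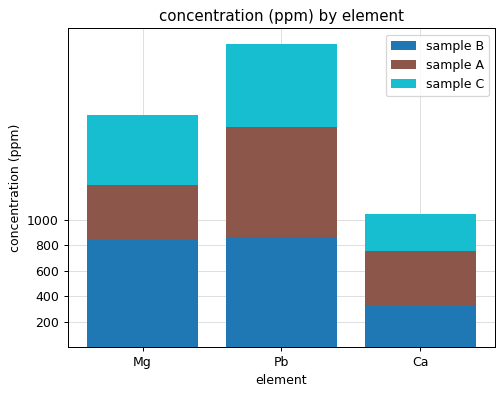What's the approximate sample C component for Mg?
≈ 600

sample C top ≈ 1800, bottom ≈ 1200; segment ≈ 600.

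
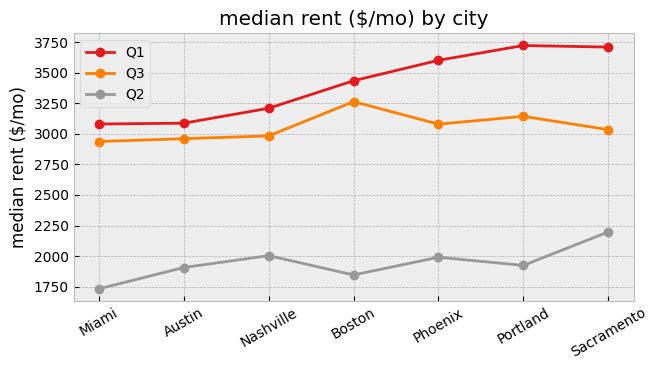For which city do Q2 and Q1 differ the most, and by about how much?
Portland, ≈ 1800 $/mo

Portland: Q2 ≈ 2000, Q1 ≈ 3800 → gap ≈ 1800. Next-largest (Phoenix) is only ≈ 1600.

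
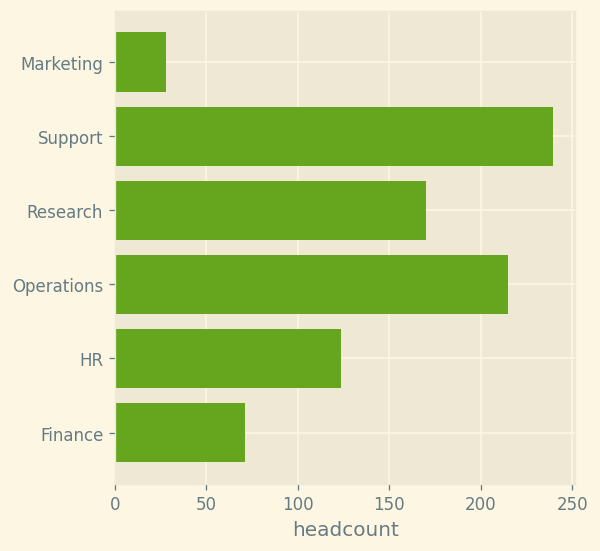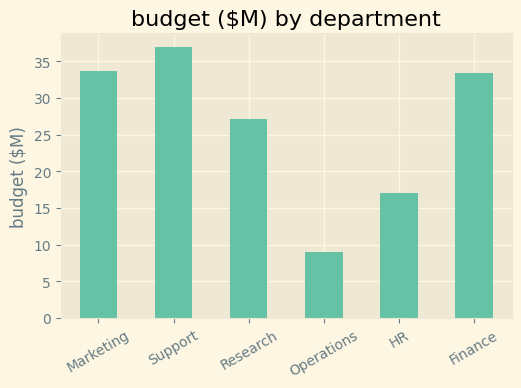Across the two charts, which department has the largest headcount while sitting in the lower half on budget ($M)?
Operations

Chart 2 median budget ($M) ≈ 30; below-median departments: Research, Operations, HR. Among those, Operations has the highest headcount (≈ 225).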